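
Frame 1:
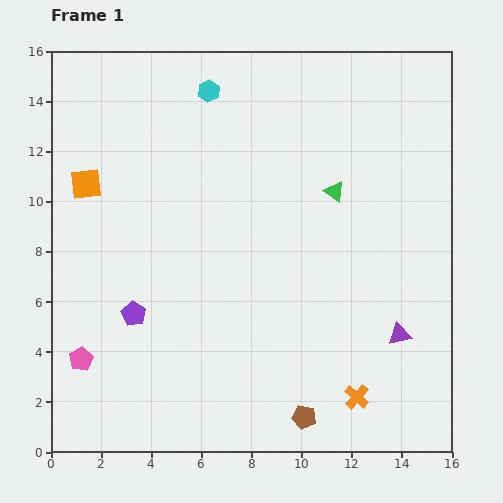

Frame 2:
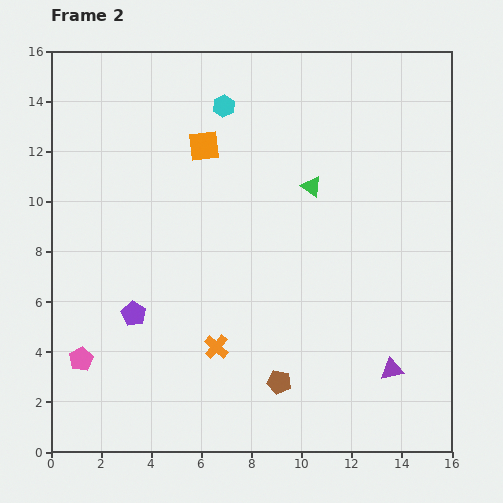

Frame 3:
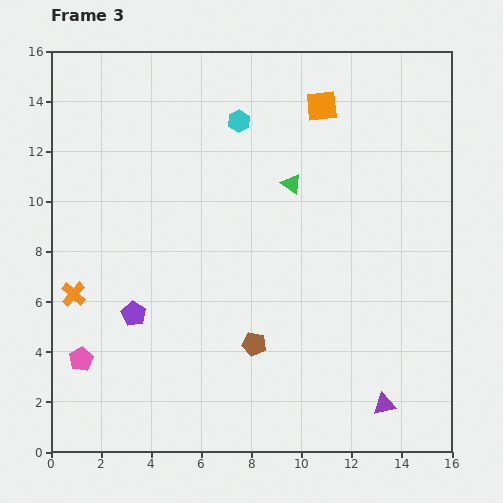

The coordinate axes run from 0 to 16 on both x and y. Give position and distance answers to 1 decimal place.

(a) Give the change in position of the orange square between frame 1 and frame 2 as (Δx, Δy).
(4.7, 1.5)

The orange square was at (1.4, 10.7) in frame 1 and (6.1, 12.2) in frame 2.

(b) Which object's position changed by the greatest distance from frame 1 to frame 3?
the orange cross

(moved 12.0; next 9.9)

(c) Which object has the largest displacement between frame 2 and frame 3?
the orange cross

(moved 6.1; next 5.0)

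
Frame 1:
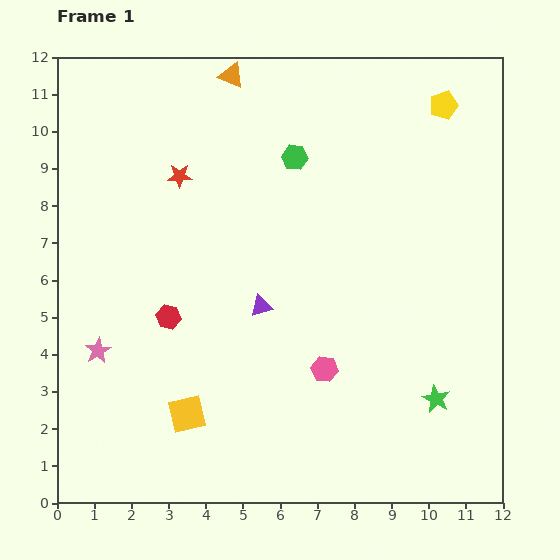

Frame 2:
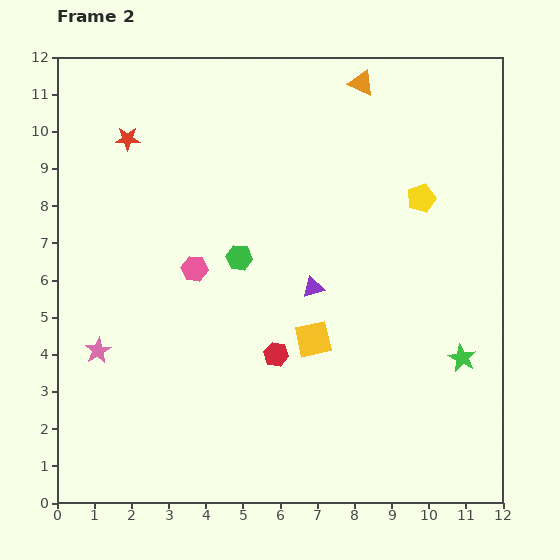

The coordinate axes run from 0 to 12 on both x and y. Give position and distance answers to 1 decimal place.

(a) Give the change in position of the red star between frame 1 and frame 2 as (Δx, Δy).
(-1.4, 1.0)

The red star was at (3.3, 8.8) in frame 1 and (1.9, 9.8) in frame 2.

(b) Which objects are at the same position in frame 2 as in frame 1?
the pink star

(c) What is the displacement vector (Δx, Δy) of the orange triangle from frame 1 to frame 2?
(3.5, -0.2)

The orange triangle was at (4.7, 11.5) in frame 1 and (8.2, 11.3) in frame 2.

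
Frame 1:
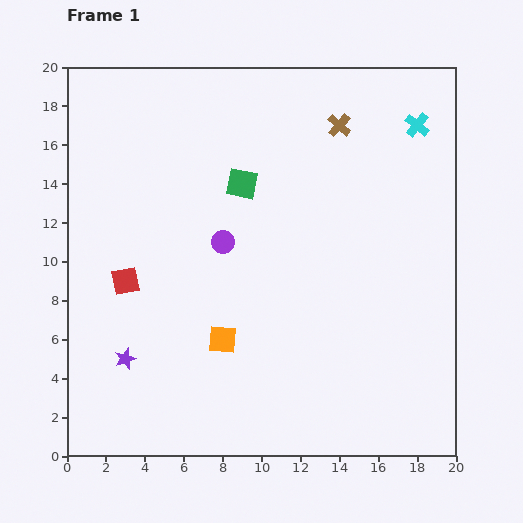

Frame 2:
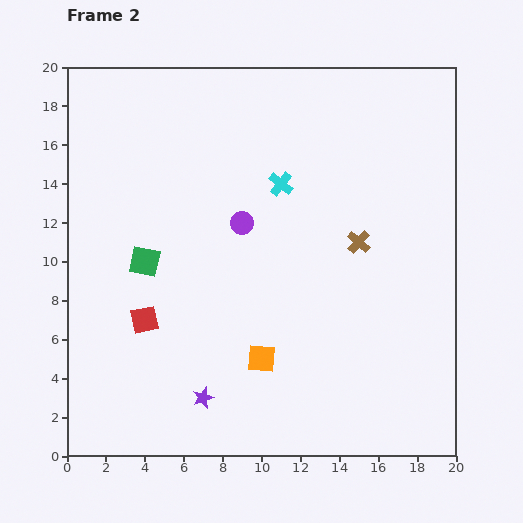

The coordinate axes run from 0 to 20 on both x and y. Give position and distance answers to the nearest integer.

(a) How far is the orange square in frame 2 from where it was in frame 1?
2

The orange square moved from (8, 6) to (10, 5), a distance of √(2² + 1²) ≈ 2.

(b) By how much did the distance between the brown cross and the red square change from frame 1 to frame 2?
-2

Distance in frame 1: 14. Distance in frame 2: 12.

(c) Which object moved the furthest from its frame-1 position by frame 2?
the cyan cross

(moved 8; next 6)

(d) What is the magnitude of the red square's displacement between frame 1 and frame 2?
2

The red square moved from (3, 9) to (4, 7), a distance of √(1² + 2²) ≈ 2.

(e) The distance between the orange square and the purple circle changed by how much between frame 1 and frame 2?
+2

Distance in frame 1: 5. Distance in frame 2: 7.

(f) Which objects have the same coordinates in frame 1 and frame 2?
none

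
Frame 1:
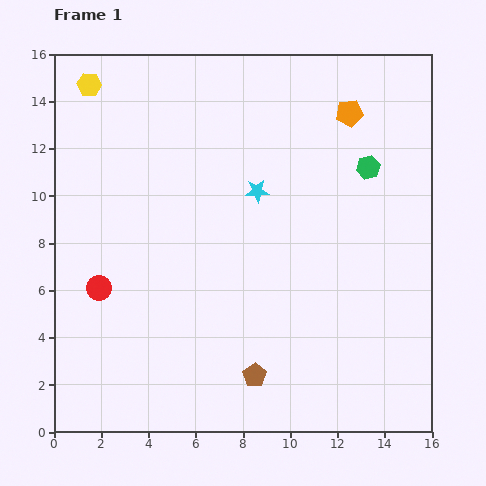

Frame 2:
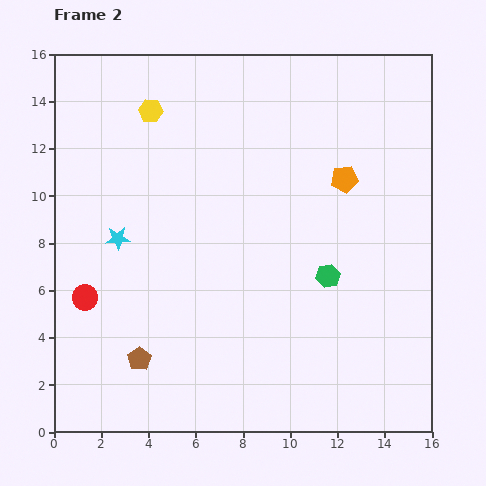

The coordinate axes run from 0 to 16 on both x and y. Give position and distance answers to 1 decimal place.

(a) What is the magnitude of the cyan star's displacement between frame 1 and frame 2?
6.2

The cyan star moved from (8.6, 10.2) to (2.7, 8.2), a distance of √(5.9² + 2.0²) ≈ 6.2.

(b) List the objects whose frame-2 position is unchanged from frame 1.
none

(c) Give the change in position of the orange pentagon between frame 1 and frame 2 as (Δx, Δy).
(-0.2, -2.8)

The orange pentagon was at (12.5, 13.5) in frame 1 and (12.3, 10.7) in frame 2.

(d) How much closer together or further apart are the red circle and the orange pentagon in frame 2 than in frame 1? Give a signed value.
-0.8

Distance in frame 1: 12.9. Distance in frame 2: 12.1.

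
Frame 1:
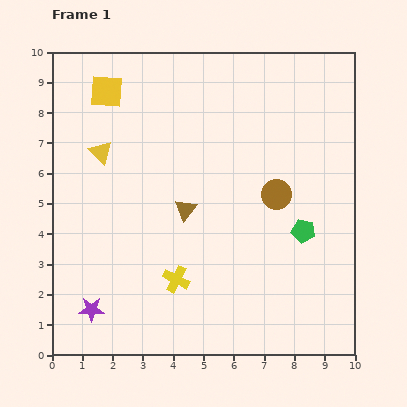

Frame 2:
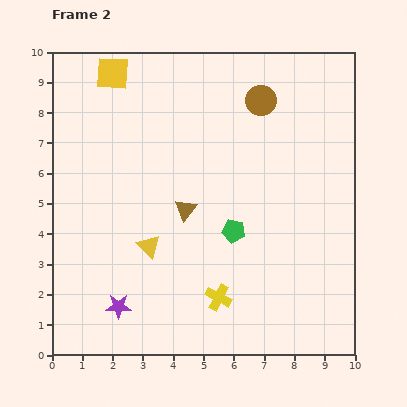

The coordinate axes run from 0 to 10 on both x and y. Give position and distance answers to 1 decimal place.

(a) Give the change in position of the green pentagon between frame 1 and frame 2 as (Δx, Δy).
(-2.3, 0.0)

The green pentagon was at (8.3, 4.1) in frame 1 and (6.0, 4.1) in frame 2.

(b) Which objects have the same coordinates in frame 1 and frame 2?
the brown triangle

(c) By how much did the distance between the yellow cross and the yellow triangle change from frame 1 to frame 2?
-2.0

Distance in frame 1: 4.9. Distance in frame 2: 2.9.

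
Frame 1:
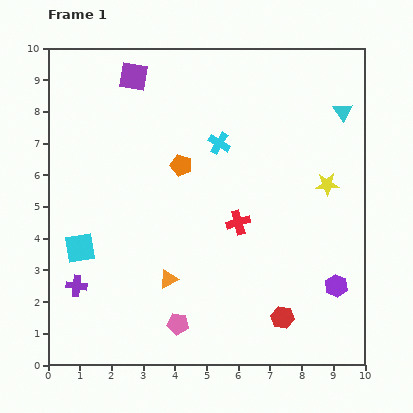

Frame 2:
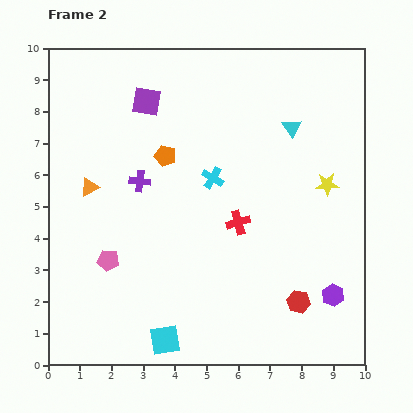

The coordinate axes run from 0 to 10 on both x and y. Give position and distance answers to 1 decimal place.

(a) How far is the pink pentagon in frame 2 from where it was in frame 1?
3.0

The pink pentagon moved from (4.1, 1.3) to (1.9, 3.3), a distance of √(2.2² + 2.0²) ≈ 3.0.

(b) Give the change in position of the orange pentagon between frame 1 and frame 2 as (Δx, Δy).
(-0.5, 0.3)

The orange pentagon was at (4.2, 6.3) in frame 1 and (3.7, 6.6) in frame 2.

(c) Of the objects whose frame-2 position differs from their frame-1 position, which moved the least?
the purple hexagon

(moved 0.3)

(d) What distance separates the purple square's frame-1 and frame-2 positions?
0.9

The purple square moved from (2.7, 9.1) to (3.1, 8.3), a distance of √(0.4² + 0.8²) ≈ 0.9.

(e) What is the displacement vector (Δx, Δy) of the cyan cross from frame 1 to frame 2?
(-0.2, -1.1)

The cyan cross was at (5.4, 7.0) in frame 1 and (5.2, 5.9) in frame 2.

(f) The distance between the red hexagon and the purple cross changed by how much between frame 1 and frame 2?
-0.3

Distance in frame 1: 6.6. Distance in frame 2: 6.3.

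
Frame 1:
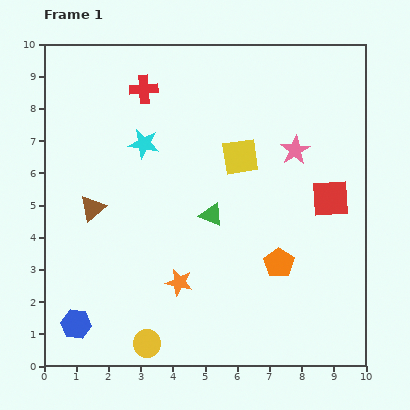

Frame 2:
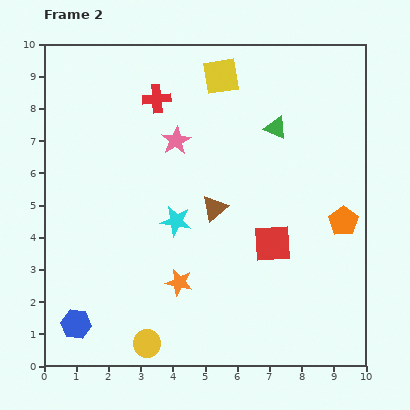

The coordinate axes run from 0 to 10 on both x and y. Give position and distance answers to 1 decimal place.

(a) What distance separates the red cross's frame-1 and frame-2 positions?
0.5

The red cross moved from (3.1, 8.6) to (3.5, 8.3), a distance of √(0.4² + 0.3²) ≈ 0.5.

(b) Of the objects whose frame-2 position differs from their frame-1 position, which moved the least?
the red cross

(moved 0.5)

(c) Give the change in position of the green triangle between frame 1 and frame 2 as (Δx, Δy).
(2.0, 2.7)

The green triangle was at (5.2, 4.7) in frame 1 and (7.2, 7.4) in frame 2.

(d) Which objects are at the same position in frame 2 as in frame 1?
the yellow circle, the blue hexagon, the orange star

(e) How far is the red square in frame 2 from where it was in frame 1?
2.3

The red square moved from (8.9, 5.2) to (7.1, 3.8), a distance of √(1.8² + 1.4²) ≈ 2.3.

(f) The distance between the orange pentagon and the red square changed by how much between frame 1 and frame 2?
-0.3

Distance in frame 1: 2.6. Distance in frame 2: 2.3.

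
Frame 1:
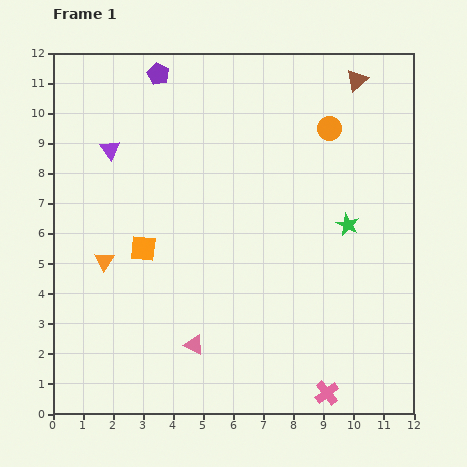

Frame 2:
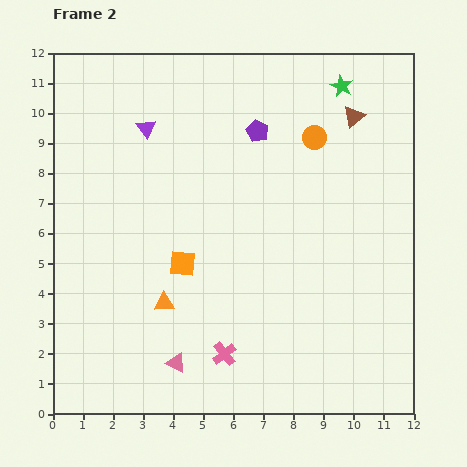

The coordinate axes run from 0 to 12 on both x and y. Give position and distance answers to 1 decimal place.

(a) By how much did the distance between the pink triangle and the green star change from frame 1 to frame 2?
+4.2

Distance in frame 1: 6.5. Distance in frame 2: 10.7.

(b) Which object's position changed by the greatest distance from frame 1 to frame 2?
the green star

(moved 4.6; next 3.8)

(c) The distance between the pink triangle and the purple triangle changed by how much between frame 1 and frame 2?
+0.8

Distance in frame 1: 7.1. Distance in frame 2: 7.9.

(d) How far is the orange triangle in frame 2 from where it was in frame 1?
2.4

The orange triangle moved from (1.7, 5.1) to (3.7, 3.7), a distance of √(2.0² + 1.4²) ≈ 2.4.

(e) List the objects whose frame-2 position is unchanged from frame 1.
none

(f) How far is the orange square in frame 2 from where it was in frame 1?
1.4

The orange square moved from (3.0, 5.5) to (4.3, 5.0), a distance of √(1.3² + 0.5²) ≈ 1.4.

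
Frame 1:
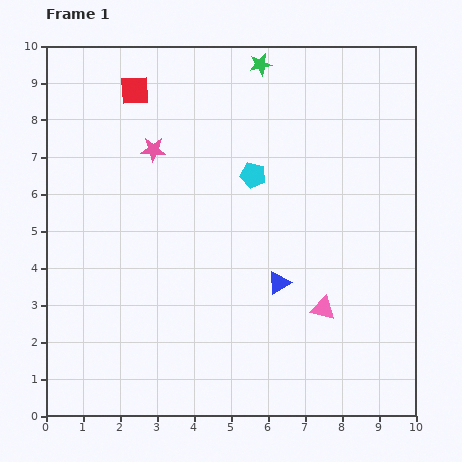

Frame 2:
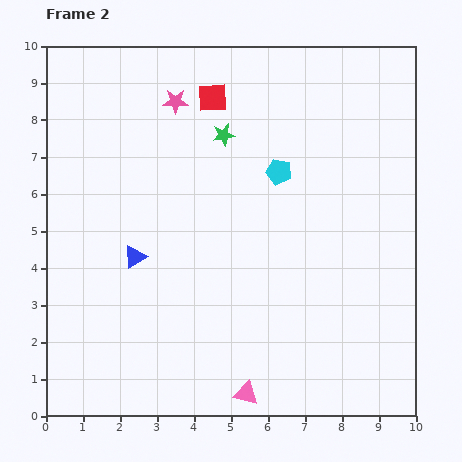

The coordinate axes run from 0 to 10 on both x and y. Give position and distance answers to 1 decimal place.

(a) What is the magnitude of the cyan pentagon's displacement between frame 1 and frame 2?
0.7

The cyan pentagon moved from (5.6, 6.5) to (6.3, 6.6), a distance of √(0.7² + 0.1²) ≈ 0.7.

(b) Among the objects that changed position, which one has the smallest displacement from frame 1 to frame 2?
the cyan pentagon

(moved 0.7)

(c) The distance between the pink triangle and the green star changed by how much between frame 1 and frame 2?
+0.2

Distance in frame 1: 6.8. Distance in frame 2: 7.0.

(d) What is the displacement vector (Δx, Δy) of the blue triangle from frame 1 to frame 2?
(-3.9, 0.7)

The blue triangle was at (6.3, 3.6) in frame 1 and (2.4, 4.3) in frame 2.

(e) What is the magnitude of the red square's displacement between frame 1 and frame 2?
2.1

The red square moved from (2.4, 8.8) to (4.5, 8.6), a distance of √(2.1² + 0.2²) ≈ 2.1.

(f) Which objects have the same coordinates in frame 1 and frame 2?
none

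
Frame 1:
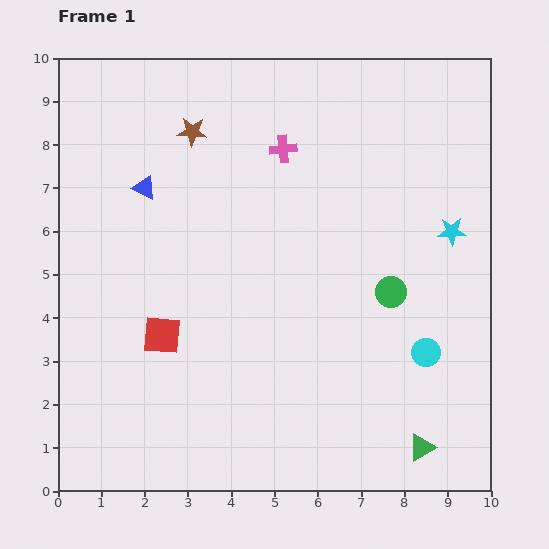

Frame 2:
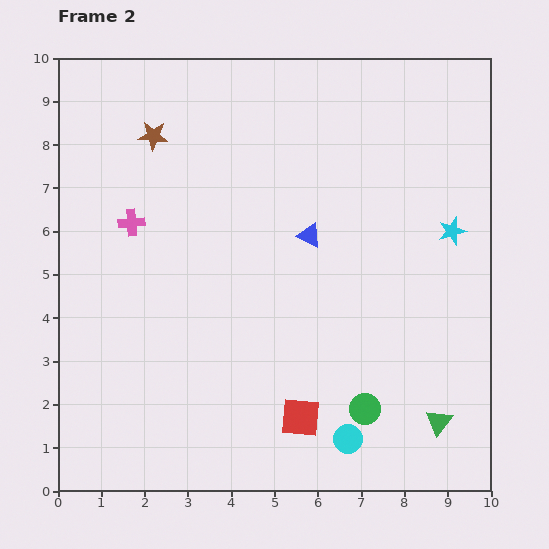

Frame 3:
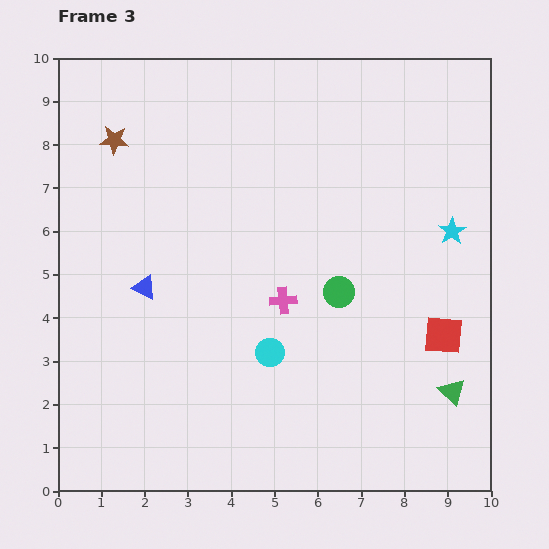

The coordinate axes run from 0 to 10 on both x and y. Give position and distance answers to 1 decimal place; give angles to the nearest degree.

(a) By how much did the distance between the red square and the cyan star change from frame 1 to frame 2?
-1.6

Distance in frame 1: 7.1. Distance in frame 2: 5.5.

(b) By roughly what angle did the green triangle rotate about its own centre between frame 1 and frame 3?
45° counter-clockwise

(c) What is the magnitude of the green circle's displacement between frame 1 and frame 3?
1.2

The green circle moved from (7.7, 4.6) to (6.5, 4.6), a distance of √(1.2² + 0.0²) ≈ 1.2.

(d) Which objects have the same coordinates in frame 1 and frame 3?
the cyan star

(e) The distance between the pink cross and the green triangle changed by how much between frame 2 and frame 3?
-4.1

Distance in frame 2: 8.5. Distance in frame 3: 4.4.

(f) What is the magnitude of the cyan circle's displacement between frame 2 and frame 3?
2.7

The cyan circle moved from (6.7, 1.2) to (4.9, 3.2), a distance of √(1.8² + 2.0²) ≈ 2.7.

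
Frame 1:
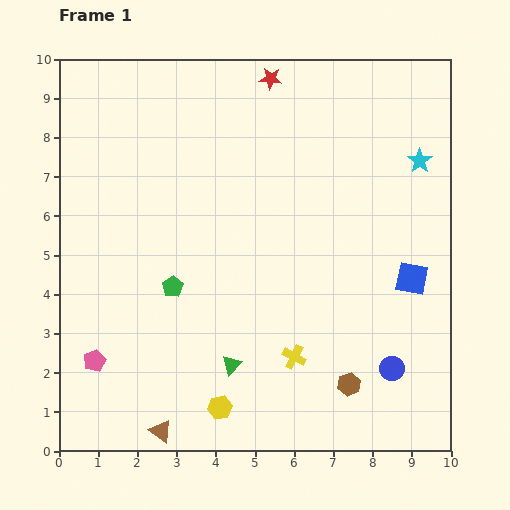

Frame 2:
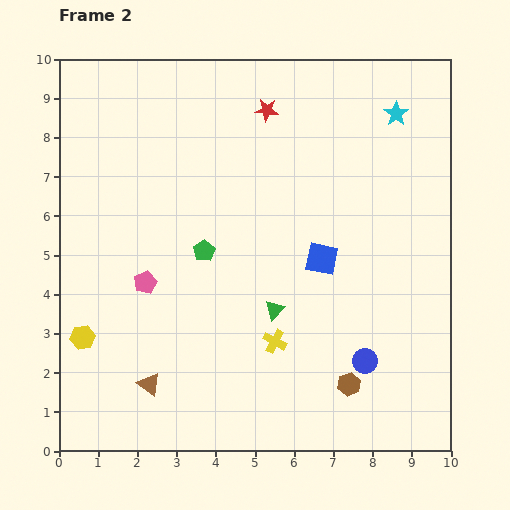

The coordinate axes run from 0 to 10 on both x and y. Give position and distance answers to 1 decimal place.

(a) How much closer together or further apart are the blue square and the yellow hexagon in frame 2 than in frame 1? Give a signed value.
+0.5

Distance in frame 1: 5.9. Distance in frame 2: 6.4.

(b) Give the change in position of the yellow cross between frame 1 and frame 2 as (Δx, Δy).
(-0.5, 0.4)

The yellow cross was at (6.0, 2.4) in frame 1 and (5.5, 2.8) in frame 2.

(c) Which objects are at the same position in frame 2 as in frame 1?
the brown hexagon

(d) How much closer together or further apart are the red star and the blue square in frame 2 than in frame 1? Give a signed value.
-2.2

Distance in frame 1: 6.2. Distance in frame 2: 4.0.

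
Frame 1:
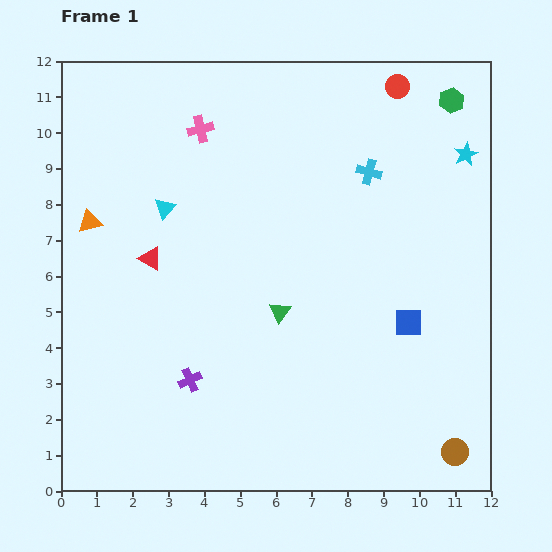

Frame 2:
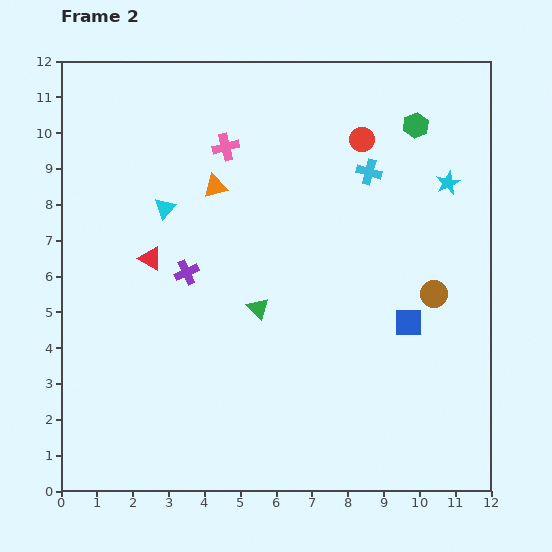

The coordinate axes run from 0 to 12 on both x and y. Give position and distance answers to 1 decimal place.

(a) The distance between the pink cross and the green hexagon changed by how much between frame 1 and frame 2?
-1.7

Distance in frame 1: 7.0. Distance in frame 2: 5.3.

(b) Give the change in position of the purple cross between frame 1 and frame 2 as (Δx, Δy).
(-0.1, 3.0)

The purple cross was at (3.6, 3.1) in frame 1 and (3.5, 6.1) in frame 2.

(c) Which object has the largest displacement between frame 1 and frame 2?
the brown circle

(moved 4.4; next 3.6)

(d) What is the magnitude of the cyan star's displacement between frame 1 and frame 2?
0.9

The cyan star moved from (11.3, 9.4) to (10.8, 8.6), a distance of √(0.5² + 0.8²) ≈ 0.9.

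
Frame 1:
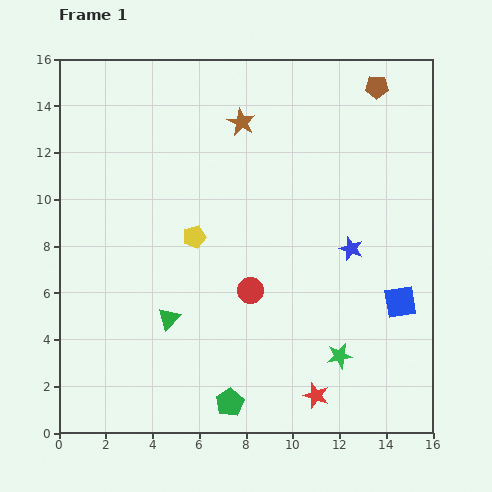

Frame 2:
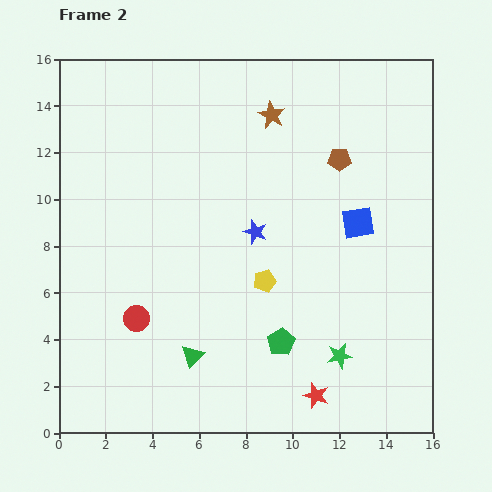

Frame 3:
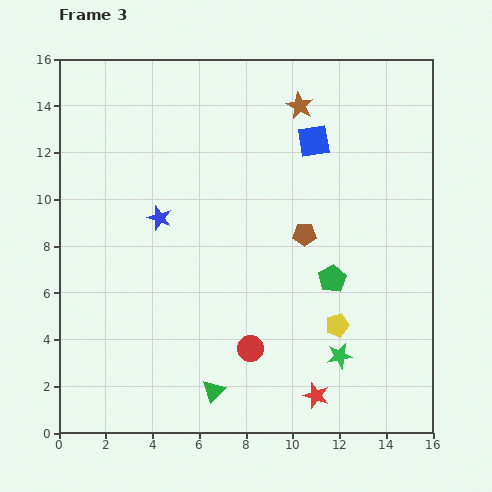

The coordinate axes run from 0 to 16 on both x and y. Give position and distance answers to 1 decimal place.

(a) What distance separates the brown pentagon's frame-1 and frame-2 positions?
3.5

The brown pentagon moved from (13.6, 14.8) to (12.0, 11.7), a distance of √(1.6² + 3.1²) ≈ 3.5.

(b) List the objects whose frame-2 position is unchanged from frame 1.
the green star, the red star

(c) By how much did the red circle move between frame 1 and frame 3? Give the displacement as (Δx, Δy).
(0.0, -2.5)

The red circle was at (8.2, 6.1) in frame 1 and (8.2, 3.6) in frame 3.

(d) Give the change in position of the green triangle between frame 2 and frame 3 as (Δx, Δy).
(0.9, -1.5)

The green triangle was at (5.7, 3.3) in frame 2 and (6.6, 1.8) in frame 3.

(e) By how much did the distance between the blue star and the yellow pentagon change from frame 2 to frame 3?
+6.8

Distance in frame 2: 2.1. Distance in frame 3: 8.9.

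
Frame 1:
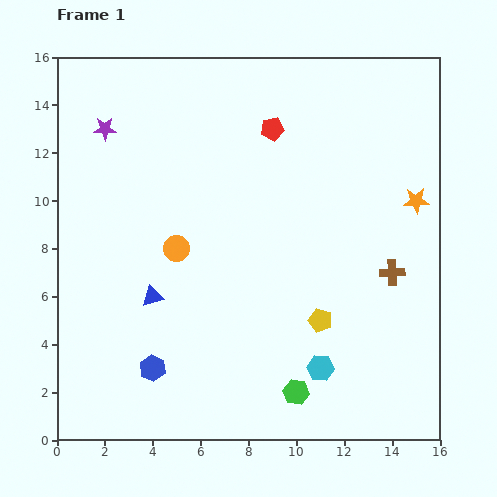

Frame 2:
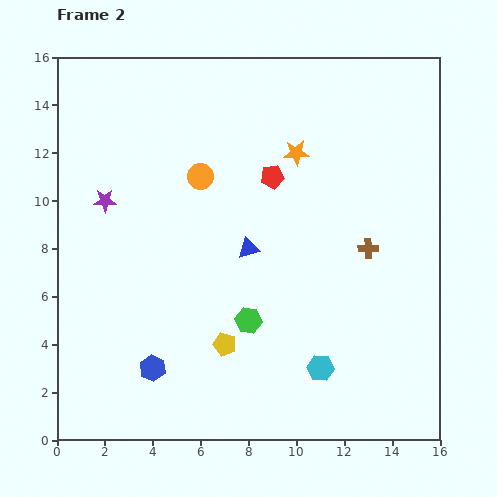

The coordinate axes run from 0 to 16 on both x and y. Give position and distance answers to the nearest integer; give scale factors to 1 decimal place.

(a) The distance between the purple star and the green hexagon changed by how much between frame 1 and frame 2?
-6

Distance in frame 1: 14. Distance in frame 2: 8.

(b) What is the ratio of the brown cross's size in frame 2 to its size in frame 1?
0.8×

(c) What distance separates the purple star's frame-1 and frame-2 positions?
3

The purple star moved from (2, 13) to (2, 10), a distance of √(0² + 3²) ≈ 3.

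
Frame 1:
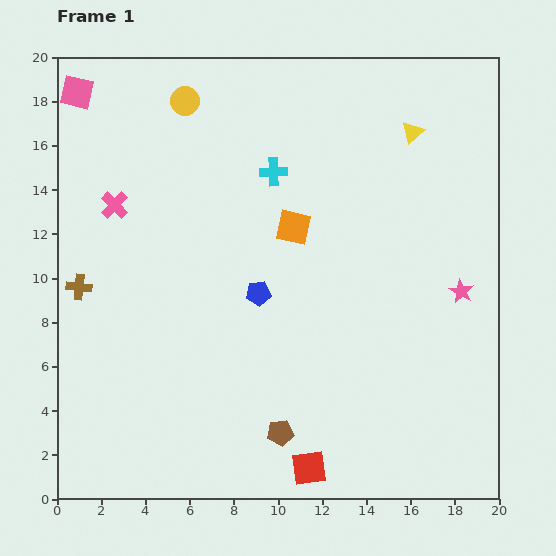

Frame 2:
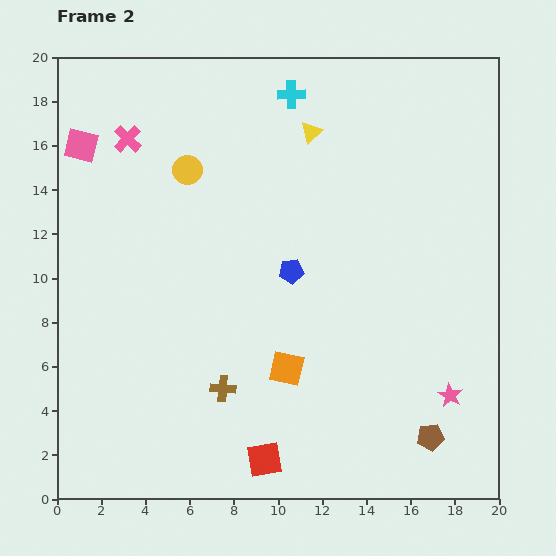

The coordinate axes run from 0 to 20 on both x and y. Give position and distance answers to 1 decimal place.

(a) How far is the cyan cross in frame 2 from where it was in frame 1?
3.6

The cyan cross moved from (9.8, 14.8) to (10.6, 18.3), a distance of √(0.8² + 3.5²) ≈ 3.6.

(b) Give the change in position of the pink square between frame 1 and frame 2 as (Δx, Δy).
(0.2, -2.4)

The pink square was at (0.9, 18.4) in frame 1 and (1.1, 16.0) in frame 2.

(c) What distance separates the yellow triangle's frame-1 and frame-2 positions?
4.6

The yellow triangle moved from (16.1, 16.6) to (11.5, 16.6), a distance of √(4.6² + 0.0²) ≈ 4.6.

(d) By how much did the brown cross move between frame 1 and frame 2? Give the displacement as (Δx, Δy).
(6.5, -4.6)

The brown cross was at (1.0, 9.6) in frame 1 and (7.5, 5.0) in frame 2.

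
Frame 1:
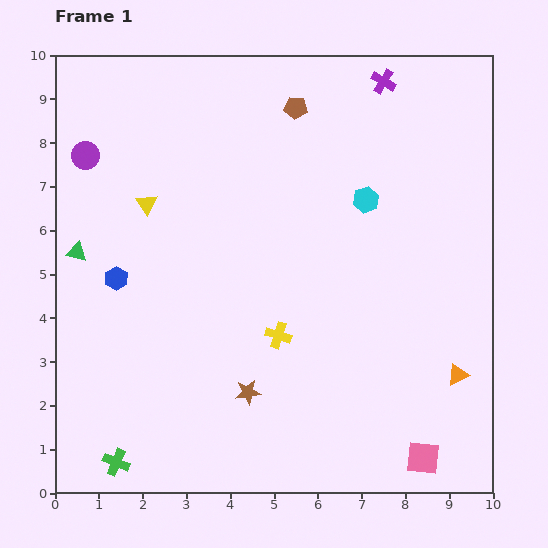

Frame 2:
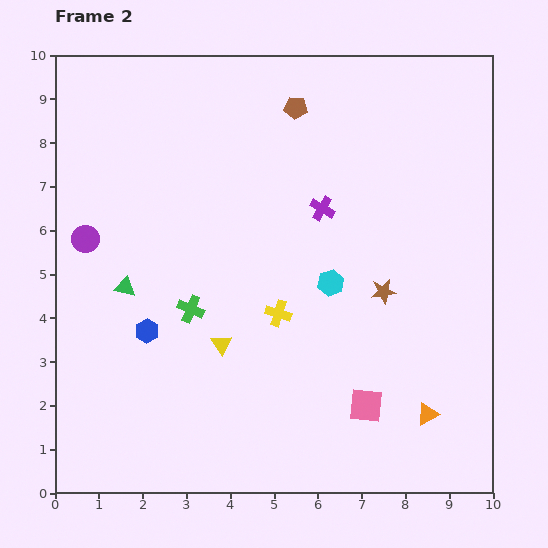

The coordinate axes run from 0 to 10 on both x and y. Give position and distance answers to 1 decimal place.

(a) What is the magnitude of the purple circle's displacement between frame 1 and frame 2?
1.9

The purple circle moved from (0.7, 7.7) to (0.7, 5.8), a distance of √(0.0² + 1.9²) ≈ 1.9.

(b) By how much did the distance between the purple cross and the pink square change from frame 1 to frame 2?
-4.0

Distance in frame 1: 8.6. Distance in frame 2: 4.6.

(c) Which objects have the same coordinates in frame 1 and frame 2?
the brown pentagon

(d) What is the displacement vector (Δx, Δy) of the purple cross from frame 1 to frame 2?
(-1.4, -2.9)

The purple cross was at (7.5, 9.4) in frame 1 and (6.1, 6.5) in frame 2.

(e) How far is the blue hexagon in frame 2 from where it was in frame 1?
1.4

The blue hexagon moved from (1.4, 4.9) to (2.1, 3.7), a distance of √(0.7² + 1.2²) ≈ 1.4.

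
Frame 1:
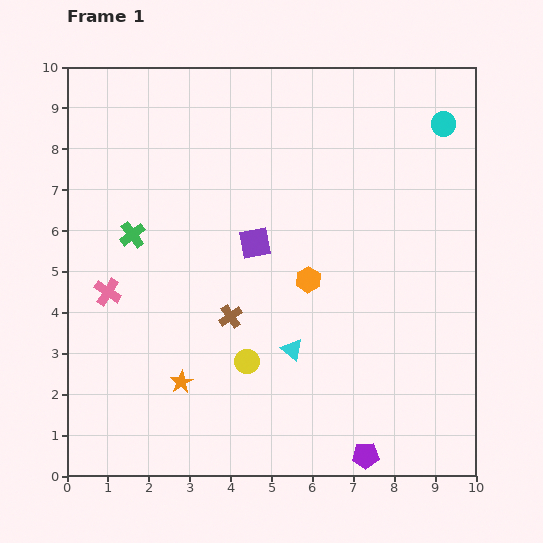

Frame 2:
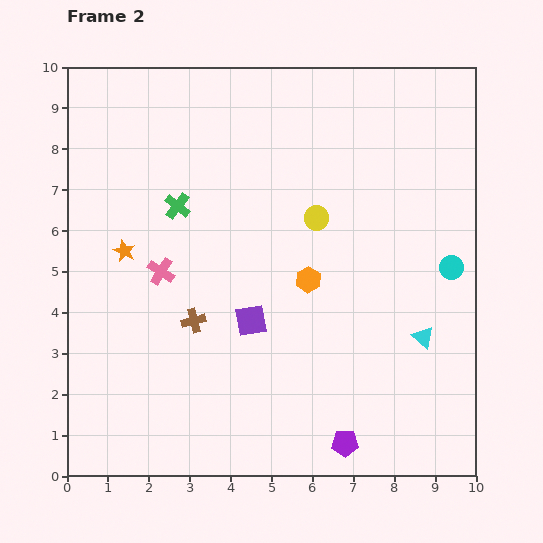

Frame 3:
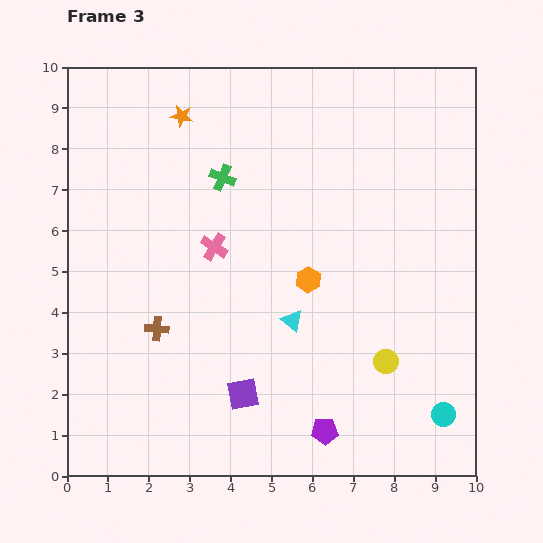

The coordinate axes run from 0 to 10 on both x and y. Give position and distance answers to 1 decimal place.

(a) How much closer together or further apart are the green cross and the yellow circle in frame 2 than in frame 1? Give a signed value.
-0.8

Distance in frame 1: 4.2. Distance in frame 2: 3.4.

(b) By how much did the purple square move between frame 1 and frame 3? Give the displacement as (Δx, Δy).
(-0.3, -3.7)

The purple square was at (4.6, 5.7) in frame 1 and (4.3, 2.0) in frame 3.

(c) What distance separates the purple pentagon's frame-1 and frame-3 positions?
1.2

The purple pentagon moved from (7.3, 0.5) to (6.3, 1.1), a distance of √(1.0² + 0.6²) ≈ 1.2.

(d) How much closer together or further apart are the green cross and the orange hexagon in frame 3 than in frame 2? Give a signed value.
-0.4

Distance in frame 2: 3.7. Distance in frame 3: 3.3.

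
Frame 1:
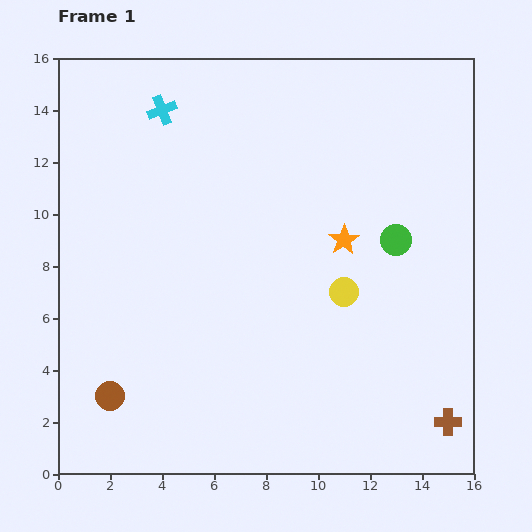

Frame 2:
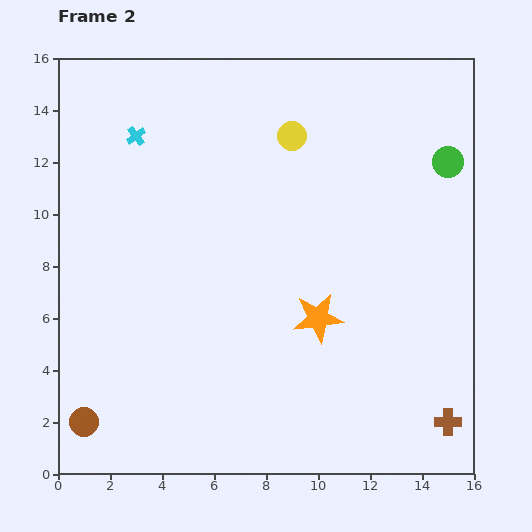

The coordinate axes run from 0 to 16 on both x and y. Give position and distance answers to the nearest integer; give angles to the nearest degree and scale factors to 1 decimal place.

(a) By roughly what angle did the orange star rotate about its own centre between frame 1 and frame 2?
25° clockwise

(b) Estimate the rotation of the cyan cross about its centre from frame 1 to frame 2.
17° counter-clockwise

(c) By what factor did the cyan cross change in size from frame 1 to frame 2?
0.7×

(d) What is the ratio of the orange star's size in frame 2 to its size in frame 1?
1.6×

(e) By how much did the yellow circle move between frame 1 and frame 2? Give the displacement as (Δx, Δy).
(-2, 6)

The yellow circle was at (11, 7) in frame 1 and (9, 13) in frame 2.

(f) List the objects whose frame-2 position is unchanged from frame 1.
the brown cross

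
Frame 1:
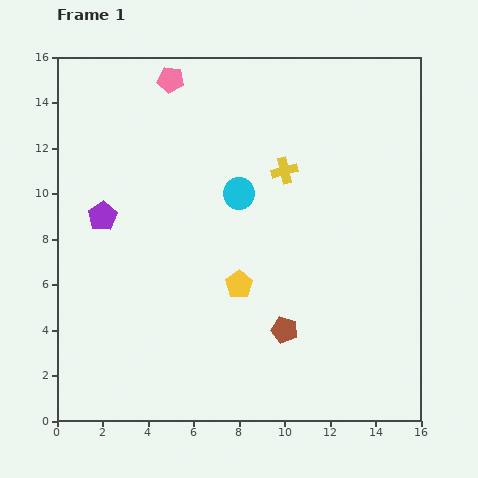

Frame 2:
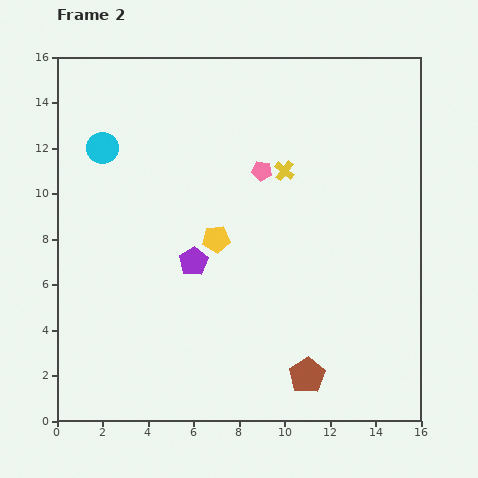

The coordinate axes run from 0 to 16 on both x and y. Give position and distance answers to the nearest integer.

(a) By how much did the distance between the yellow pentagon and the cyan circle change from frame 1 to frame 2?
+2

Distance in frame 1: 4. Distance in frame 2: 6.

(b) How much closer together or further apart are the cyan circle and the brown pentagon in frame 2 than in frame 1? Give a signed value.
+7

Distance in frame 1: 6. Distance in frame 2: 13.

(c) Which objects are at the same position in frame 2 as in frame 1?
the yellow cross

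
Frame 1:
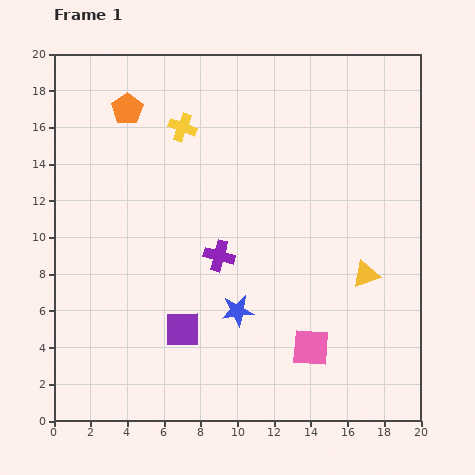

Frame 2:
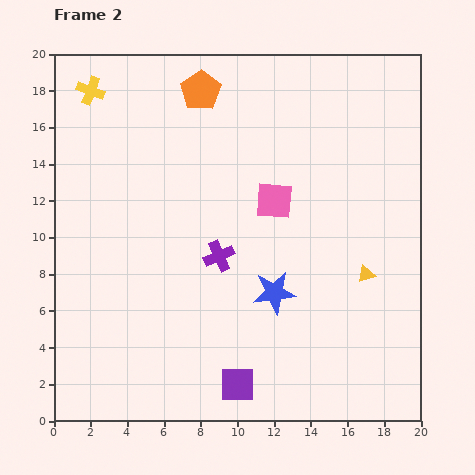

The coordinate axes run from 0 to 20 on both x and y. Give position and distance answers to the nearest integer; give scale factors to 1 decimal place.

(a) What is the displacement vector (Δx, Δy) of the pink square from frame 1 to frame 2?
(-2, 8)

The pink square was at (14, 4) in frame 1 and (12, 12) in frame 2.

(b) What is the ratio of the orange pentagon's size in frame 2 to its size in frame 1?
1.3×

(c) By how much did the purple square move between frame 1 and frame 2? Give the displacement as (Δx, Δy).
(3, -3)

The purple square was at (7, 5) in frame 1 and (10, 2) in frame 2.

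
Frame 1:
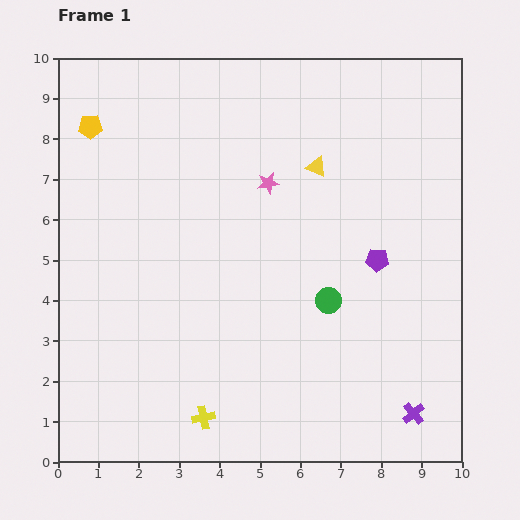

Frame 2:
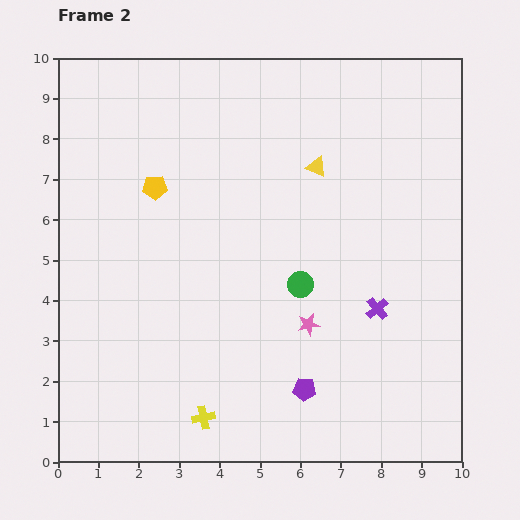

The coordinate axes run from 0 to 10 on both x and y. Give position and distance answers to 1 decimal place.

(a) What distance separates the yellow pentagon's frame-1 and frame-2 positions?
2.2

The yellow pentagon moved from (0.8, 8.3) to (2.4, 6.8), a distance of √(1.6² + 1.5²) ≈ 2.2.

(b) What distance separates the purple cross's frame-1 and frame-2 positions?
2.8

The purple cross moved from (8.8, 1.2) to (7.9, 3.8), a distance of √(0.9² + 2.6²) ≈ 2.8.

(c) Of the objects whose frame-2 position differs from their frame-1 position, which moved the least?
the green circle

(moved 0.8)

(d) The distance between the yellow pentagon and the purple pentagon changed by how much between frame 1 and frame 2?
-1.6

Distance in frame 1: 7.8. Distance in frame 2: 6.2.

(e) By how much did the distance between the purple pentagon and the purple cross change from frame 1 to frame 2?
-1.2

Distance in frame 1: 3.9. Distance in frame 2: 2.7.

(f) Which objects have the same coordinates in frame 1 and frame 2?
the yellow triangle, the yellow cross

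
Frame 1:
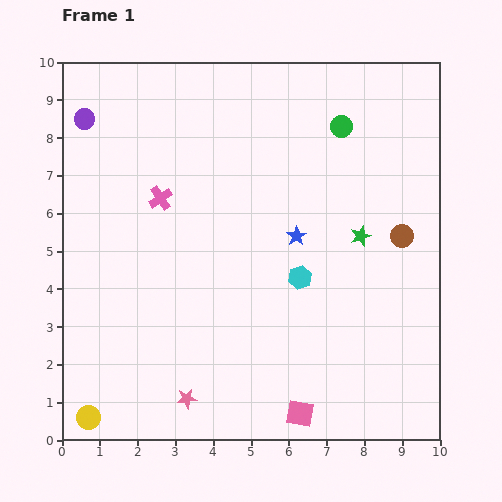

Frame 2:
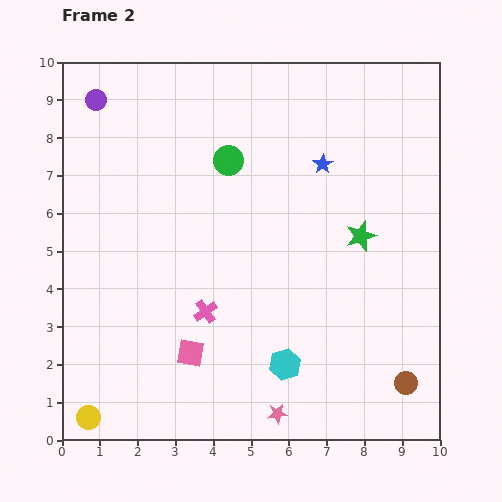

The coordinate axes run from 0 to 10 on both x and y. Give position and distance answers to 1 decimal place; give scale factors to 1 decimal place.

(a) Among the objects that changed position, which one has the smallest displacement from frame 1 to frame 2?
the purple circle

(moved 0.6)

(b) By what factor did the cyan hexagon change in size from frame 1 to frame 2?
1.3×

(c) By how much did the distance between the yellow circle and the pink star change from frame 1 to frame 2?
+2.4

Distance in frame 1: 2.6. Distance in frame 2: 5.0.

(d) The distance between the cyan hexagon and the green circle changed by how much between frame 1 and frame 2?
+1.5

Distance in frame 1: 4.1. Distance in frame 2: 5.6.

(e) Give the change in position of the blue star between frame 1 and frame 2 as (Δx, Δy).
(0.7, 1.9)

The blue star was at (6.2, 5.4) in frame 1 and (6.9, 7.3) in frame 2.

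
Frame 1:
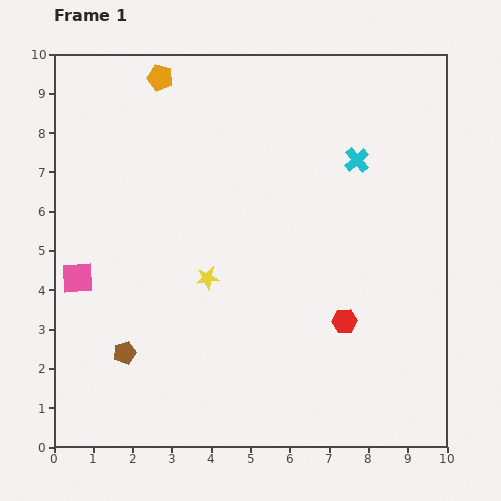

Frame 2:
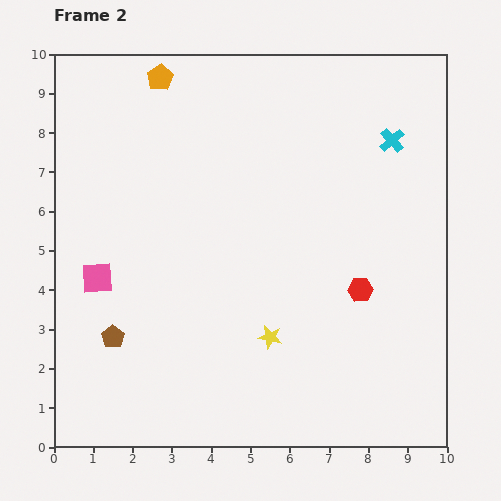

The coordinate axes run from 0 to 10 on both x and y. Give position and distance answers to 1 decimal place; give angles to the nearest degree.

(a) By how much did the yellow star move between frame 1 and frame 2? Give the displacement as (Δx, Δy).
(1.6, -1.5)

The yellow star was at (3.9, 4.3) in frame 1 and (5.5, 2.8) in frame 2.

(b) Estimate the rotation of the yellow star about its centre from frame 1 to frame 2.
20° clockwise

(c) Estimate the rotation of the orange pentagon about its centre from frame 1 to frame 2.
26° clockwise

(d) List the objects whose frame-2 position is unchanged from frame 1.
the orange pentagon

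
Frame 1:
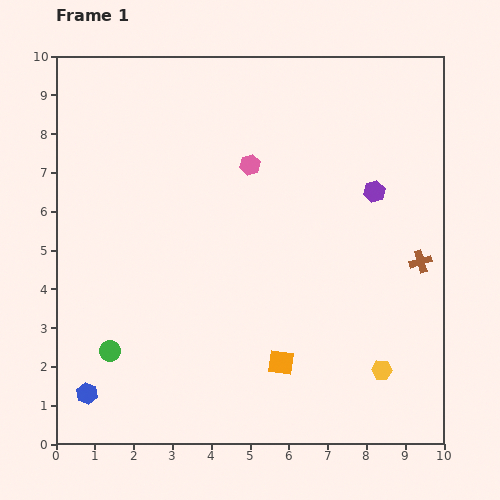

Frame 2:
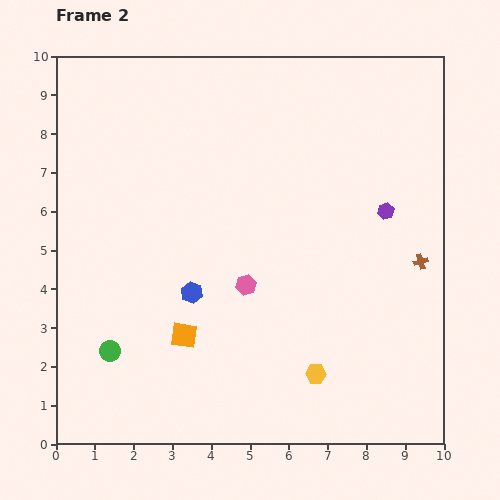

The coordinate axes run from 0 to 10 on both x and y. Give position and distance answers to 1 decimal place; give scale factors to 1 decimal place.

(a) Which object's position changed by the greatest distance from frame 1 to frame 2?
the blue hexagon

(moved 3.7; next 3.1)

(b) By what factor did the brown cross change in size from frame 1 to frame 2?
0.7×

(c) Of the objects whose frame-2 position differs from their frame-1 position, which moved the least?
the purple hexagon

(moved 0.6)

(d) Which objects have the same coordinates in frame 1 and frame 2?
the green circle, the brown cross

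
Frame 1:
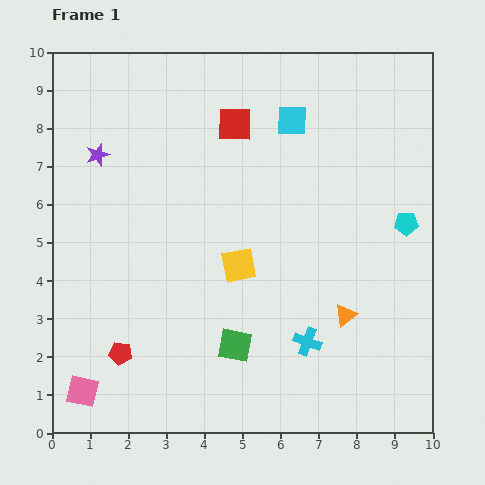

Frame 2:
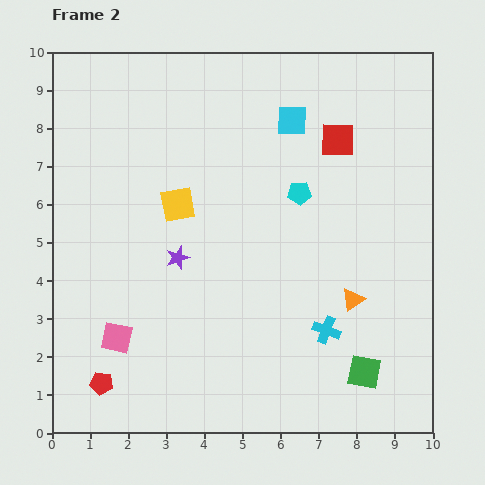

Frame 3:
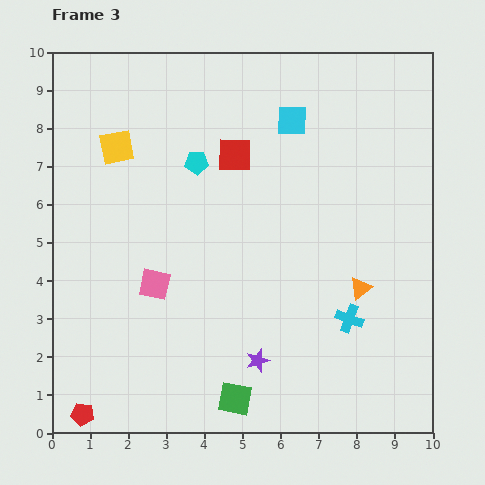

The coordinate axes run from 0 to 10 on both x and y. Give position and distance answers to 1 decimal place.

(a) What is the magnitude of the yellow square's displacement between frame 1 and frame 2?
2.3

The yellow square moved from (4.9, 4.4) to (3.3, 6.0), a distance of √(1.6² + 1.6²) ≈ 2.3.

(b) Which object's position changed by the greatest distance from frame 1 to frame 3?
the purple star

(moved 6.8; next 5.7)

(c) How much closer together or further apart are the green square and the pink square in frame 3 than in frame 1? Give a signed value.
-0.5

Distance in frame 1: 4.2. Distance in frame 3: 3.7.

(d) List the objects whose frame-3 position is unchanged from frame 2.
the cyan square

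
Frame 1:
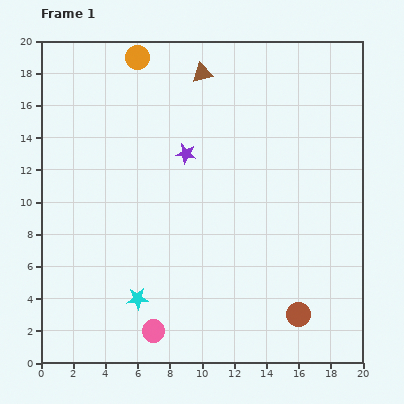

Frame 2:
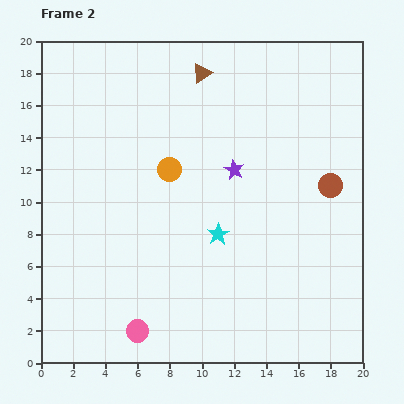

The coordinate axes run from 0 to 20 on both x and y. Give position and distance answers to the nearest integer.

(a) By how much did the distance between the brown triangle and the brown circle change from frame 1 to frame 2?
-5

Distance in frame 1: 16. Distance in frame 2: 11.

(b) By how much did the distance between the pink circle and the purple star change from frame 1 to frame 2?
+1

Distance in frame 1: 11. Distance in frame 2: 12.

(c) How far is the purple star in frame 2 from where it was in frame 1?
3

The purple star moved from (9, 13) to (12, 12), a distance of √(3² + 1²) ≈ 3.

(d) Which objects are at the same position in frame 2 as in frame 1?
the brown triangle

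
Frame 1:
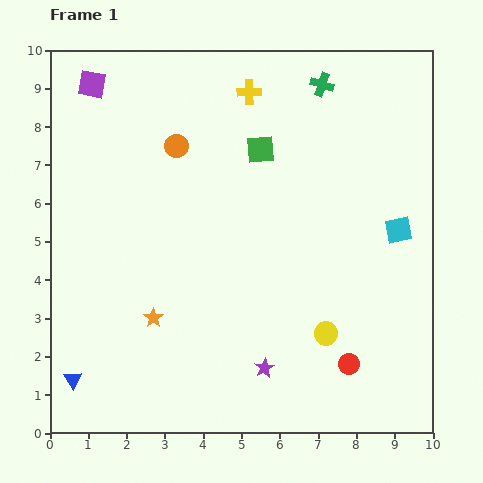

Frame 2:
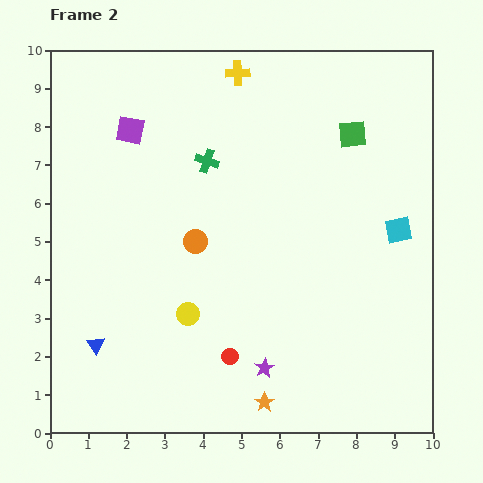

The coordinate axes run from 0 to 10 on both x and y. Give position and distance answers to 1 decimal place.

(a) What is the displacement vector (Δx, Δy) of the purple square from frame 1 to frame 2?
(1.0, -1.2)

The purple square was at (1.1, 9.1) in frame 1 and (2.1, 7.9) in frame 2.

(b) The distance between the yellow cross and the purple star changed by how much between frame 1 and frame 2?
+0.5

Distance in frame 1: 7.2. Distance in frame 2: 7.7.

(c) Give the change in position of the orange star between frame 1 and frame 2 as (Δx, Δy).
(2.9, -2.2)

The orange star was at (2.7, 3.0) in frame 1 and (5.6, 0.8) in frame 2.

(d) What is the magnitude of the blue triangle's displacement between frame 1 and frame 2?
1.1

The blue triangle moved from (0.6, 1.4) to (1.2, 2.3), a distance of √(0.6² + 0.9²) ≈ 1.1.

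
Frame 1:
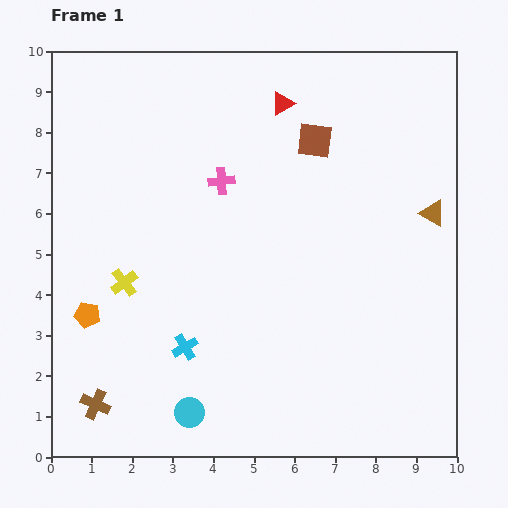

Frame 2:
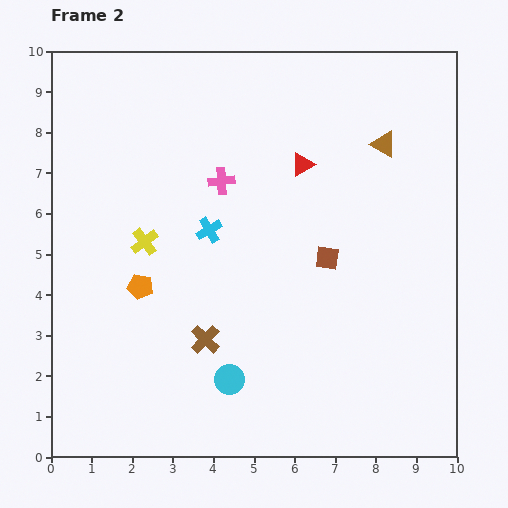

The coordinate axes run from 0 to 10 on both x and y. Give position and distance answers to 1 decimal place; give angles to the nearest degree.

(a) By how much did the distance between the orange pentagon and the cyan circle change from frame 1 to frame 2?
-0.3

Distance in frame 1: 3.5. Distance in frame 2: 3.2.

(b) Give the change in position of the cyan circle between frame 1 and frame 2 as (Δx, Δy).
(1.0, 0.8)

The cyan circle was at (3.4, 1.1) in frame 1 and (4.4, 1.9) in frame 2.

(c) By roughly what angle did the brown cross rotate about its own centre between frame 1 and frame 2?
20° clockwise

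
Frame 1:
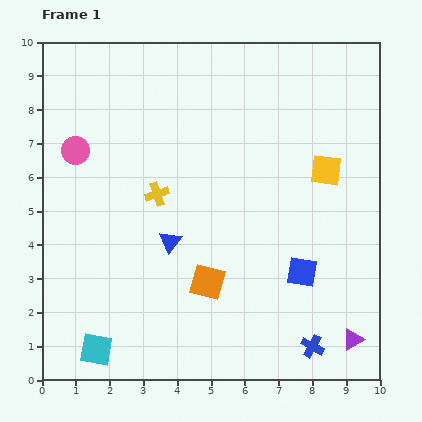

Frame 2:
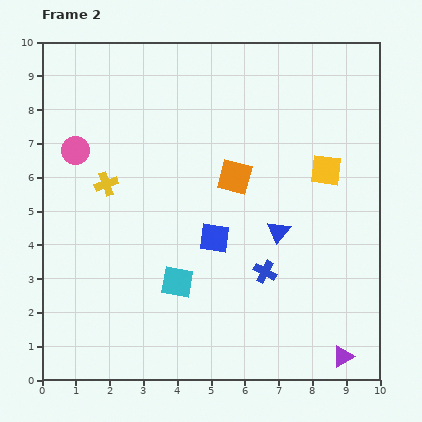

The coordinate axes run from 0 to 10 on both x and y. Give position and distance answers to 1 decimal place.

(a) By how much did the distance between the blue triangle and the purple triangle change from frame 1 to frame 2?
-1.9

Distance in frame 1: 6.1. Distance in frame 2: 4.2.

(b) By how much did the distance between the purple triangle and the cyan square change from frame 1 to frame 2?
-2.2

Distance in frame 1: 7.6. Distance in frame 2: 5.4.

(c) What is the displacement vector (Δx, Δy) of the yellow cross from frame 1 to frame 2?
(-1.5, 0.3)

The yellow cross was at (3.4, 5.5) in frame 1 and (1.9, 5.8) in frame 2.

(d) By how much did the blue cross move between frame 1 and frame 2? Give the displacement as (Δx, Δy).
(-1.4, 2.2)

The blue cross was at (8.0, 1.0) in frame 1 and (6.6, 3.2) in frame 2.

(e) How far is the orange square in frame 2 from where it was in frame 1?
3.2

The orange square moved from (4.9, 2.9) to (5.7, 6.0), a distance of √(0.8² + 3.1²) ≈ 3.2.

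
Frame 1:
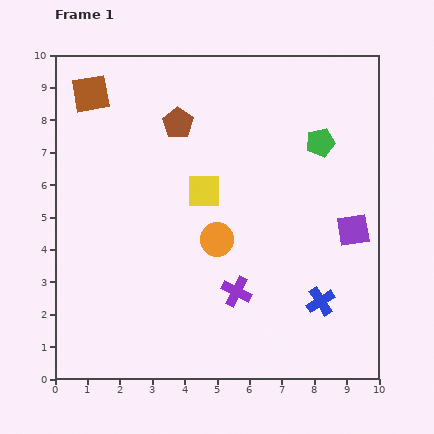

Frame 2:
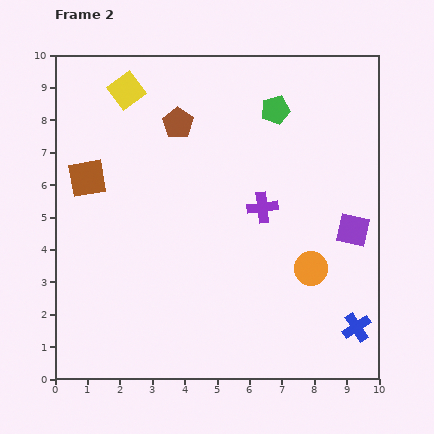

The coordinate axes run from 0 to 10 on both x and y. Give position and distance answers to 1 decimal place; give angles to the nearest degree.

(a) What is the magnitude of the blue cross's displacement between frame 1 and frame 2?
1.4

The blue cross moved from (8.2, 2.4) to (9.3, 1.6), a distance of √(1.1² + 0.8²) ≈ 1.4.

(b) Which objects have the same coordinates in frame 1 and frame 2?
the brown pentagon, the purple square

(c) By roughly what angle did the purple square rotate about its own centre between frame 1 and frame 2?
20° clockwise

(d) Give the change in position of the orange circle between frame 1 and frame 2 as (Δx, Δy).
(2.9, -0.9)

The orange circle was at (5.0, 4.3) in frame 1 and (7.9, 3.4) in frame 2.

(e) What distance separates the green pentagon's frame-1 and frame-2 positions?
1.7

The green pentagon moved from (8.2, 7.3) to (6.8, 8.3), a distance of √(1.4² + 1.0²) ≈ 1.7.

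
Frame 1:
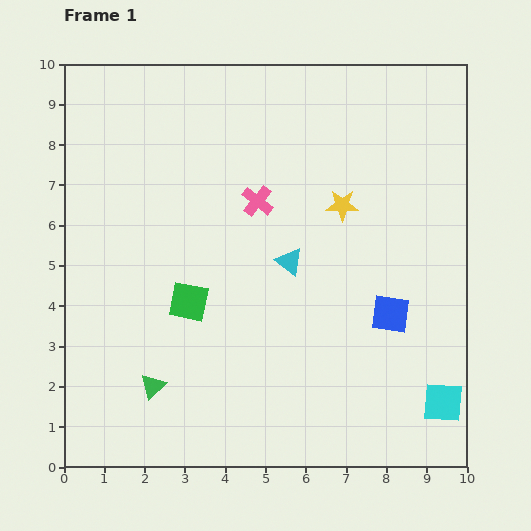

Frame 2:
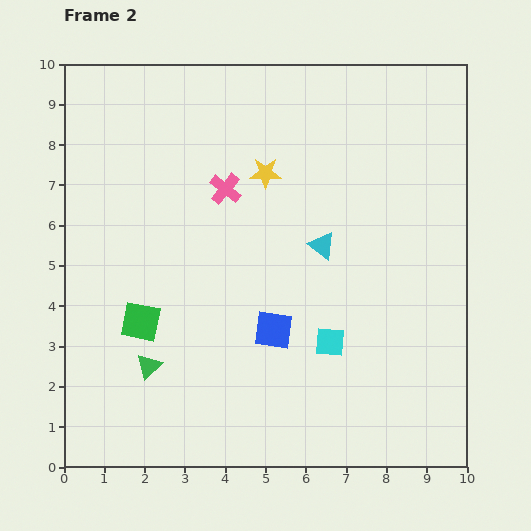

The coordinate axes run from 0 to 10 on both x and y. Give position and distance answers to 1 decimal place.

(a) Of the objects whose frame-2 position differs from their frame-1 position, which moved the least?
the green triangle

(moved 0.5)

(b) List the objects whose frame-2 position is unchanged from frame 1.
none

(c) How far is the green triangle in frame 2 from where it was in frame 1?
0.5

The green triangle moved from (2.2, 2.0) to (2.1, 2.5), a distance of √(0.1² + 0.5²) ≈ 0.5.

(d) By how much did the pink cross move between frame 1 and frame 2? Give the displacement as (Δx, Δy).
(-0.8, 0.3)

The pink cross was at (4.8, 6.6) in frame 1 and (4.0, 6.9) in frame 2.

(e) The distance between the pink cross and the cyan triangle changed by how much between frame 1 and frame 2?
+1.1

Distance in frame 1: 1.7. Distance in frame 2: 2.8.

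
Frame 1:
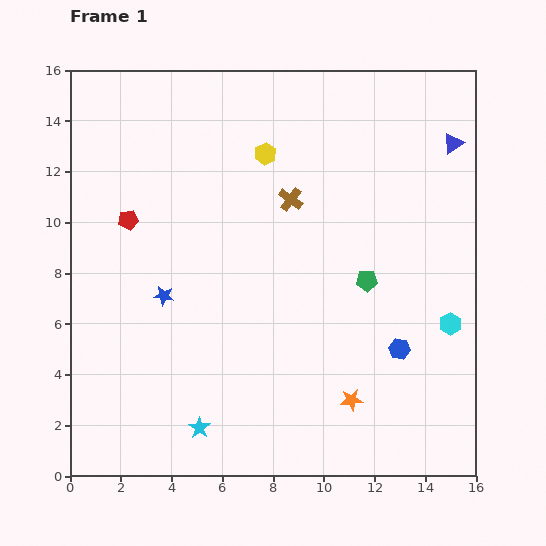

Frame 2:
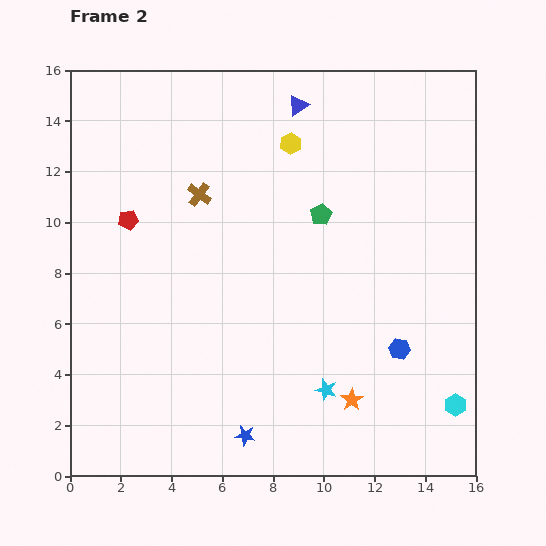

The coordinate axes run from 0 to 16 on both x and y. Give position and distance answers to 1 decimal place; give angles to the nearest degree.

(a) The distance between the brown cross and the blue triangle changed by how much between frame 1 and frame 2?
-1.6

Distance in frame 1: 6.8. Distance in frame 2: 5.2.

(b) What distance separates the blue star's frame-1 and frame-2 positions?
6.4

The blue star moved from (3.7, 7.1) to (6.9, 1.6), a distance of √(3.2² + 5.5²) ≈ 6.4.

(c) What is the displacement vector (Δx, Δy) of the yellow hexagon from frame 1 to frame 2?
(1.0, 0.4)

The yellow hexagon was at (7.7, 12.7) in frame 1 and (8.7, 13.1) in frame 2.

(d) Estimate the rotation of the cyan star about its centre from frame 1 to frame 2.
18° counter-clockwise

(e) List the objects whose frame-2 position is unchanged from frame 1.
the orange star, the red pentagon, the blue hexagon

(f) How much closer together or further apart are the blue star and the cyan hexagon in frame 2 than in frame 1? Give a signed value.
-3.0

Distance in frame 1: 11.4. Distance in frame 2: 8.4.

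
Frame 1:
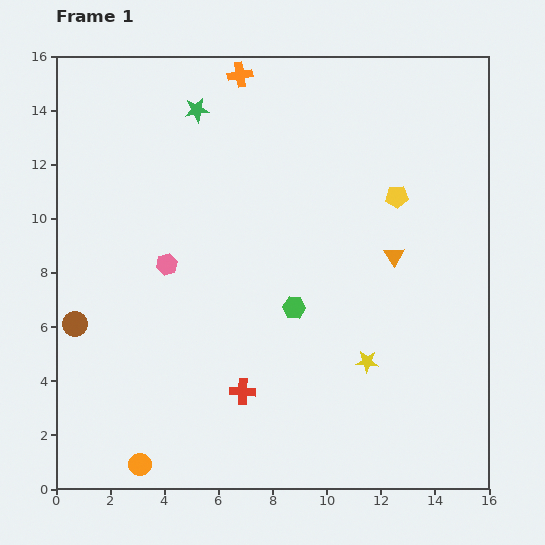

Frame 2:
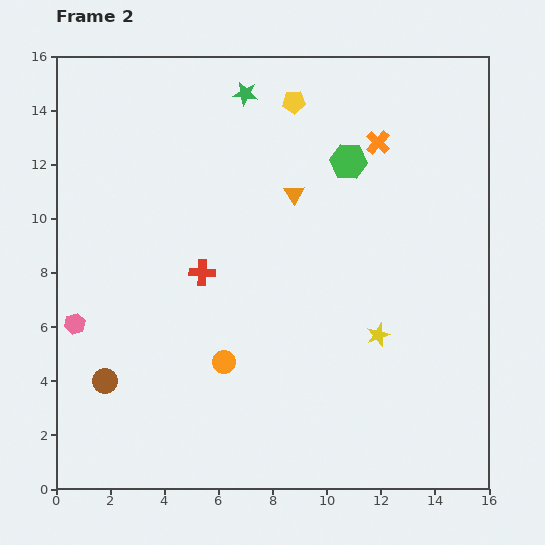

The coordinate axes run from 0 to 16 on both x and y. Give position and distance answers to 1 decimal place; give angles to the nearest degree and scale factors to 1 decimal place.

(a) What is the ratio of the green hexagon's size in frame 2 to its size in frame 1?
1.6×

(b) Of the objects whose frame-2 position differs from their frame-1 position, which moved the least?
the yellow star

(moved 1.1)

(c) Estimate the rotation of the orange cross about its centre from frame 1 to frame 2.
39° counter-clockwise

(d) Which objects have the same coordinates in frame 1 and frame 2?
none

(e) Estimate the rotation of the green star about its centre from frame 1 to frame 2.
17° clockwise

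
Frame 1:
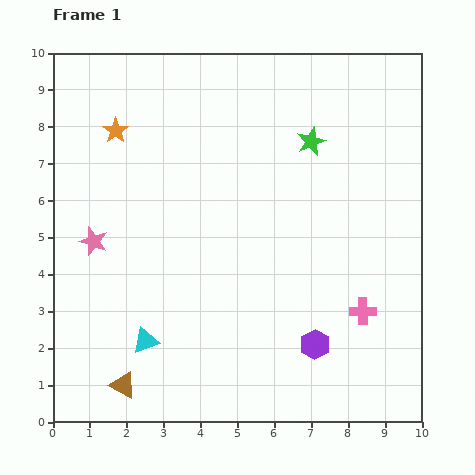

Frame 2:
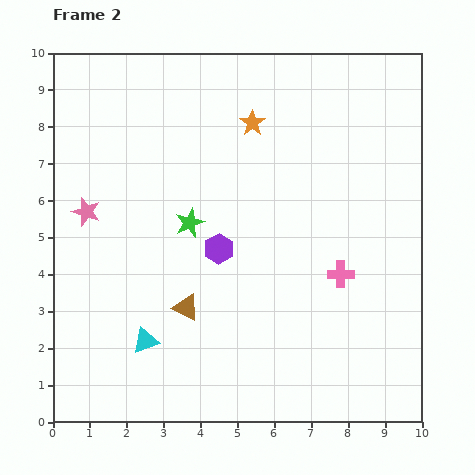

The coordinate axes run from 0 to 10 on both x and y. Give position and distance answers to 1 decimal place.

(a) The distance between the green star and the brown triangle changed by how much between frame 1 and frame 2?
-6.0

Distance in frame 1: 8.3. Distance in frame 2: 2.3.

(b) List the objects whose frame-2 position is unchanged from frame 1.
the cyan triangle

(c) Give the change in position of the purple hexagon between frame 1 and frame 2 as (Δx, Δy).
(-2.6, 2.6)

The purple hexagon was at (7.1, 2.1) in frame 1 and (4.5, 4.7) in frame 2.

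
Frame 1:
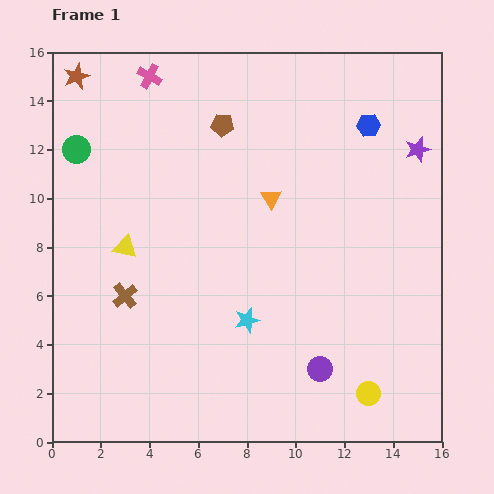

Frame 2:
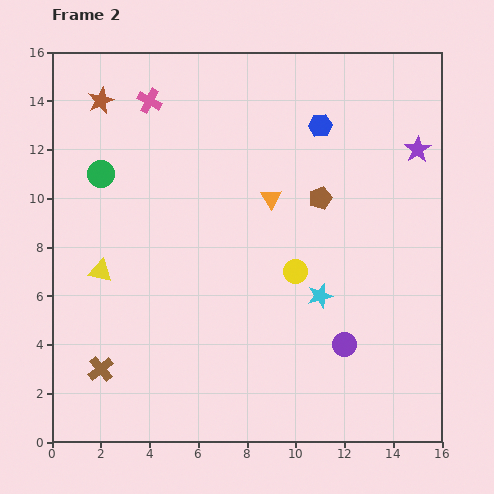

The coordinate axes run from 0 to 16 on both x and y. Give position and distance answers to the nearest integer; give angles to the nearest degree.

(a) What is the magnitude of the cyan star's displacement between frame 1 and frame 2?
3

The cyan star moved from (8, 5) to (11, 6), a distance of √(3² + 1²) ≈ 3.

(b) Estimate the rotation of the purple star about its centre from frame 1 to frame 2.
17° counter-clockwise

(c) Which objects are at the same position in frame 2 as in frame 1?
the purple star, the orange triangle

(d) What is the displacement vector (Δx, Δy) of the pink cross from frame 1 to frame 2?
(0, -1)

The pink cross was at (4, 15) in frame 1 and (4, 14) in frame 2.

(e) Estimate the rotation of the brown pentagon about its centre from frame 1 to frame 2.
25° counter-clockwise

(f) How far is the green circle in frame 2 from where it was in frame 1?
1

The green circle moved from (1, 12) to (2, 11), a distance of √(1² + 1²) ≈ 1.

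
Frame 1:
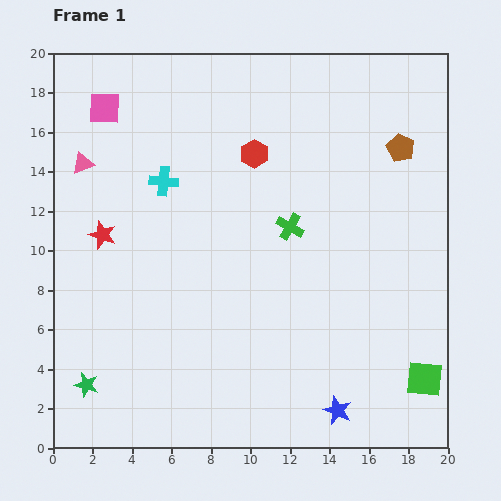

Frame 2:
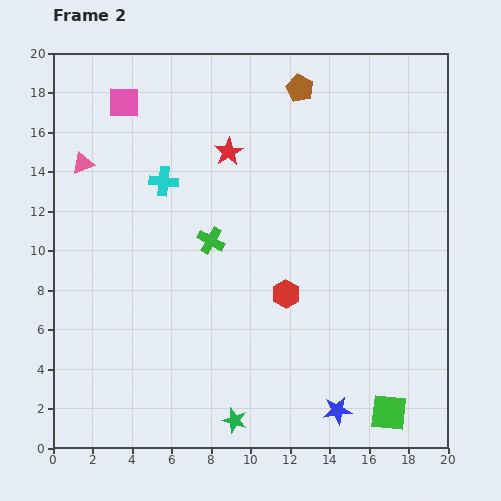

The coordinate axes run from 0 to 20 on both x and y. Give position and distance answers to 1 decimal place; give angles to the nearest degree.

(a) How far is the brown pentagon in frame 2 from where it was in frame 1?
5.9

The brown pentagon moved from (17.6, 15.2) to (12.5, 18.2), a distance of √(5.1² + 3.0²) ≈ 5.9.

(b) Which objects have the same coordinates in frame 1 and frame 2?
the pink triangle, the blue star, the cyan cross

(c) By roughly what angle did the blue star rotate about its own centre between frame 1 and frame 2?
30° counter-clockwise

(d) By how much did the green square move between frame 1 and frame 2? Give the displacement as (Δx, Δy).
(-1.8, -1.7)

The green square was at (18.8, 3.5) in frame 1 and (17.0, 1.8) in frame 2.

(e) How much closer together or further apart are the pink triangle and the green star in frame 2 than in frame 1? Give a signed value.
+3.9

Distance in frame 1: 11.2. Distance in frame 2: 15.1.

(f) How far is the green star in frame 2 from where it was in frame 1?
7.7

The green star moved from (1.7, 3.2) to (9.2, 1.4), a distance of √(7.5² + 1.8²) ≈ 7.7.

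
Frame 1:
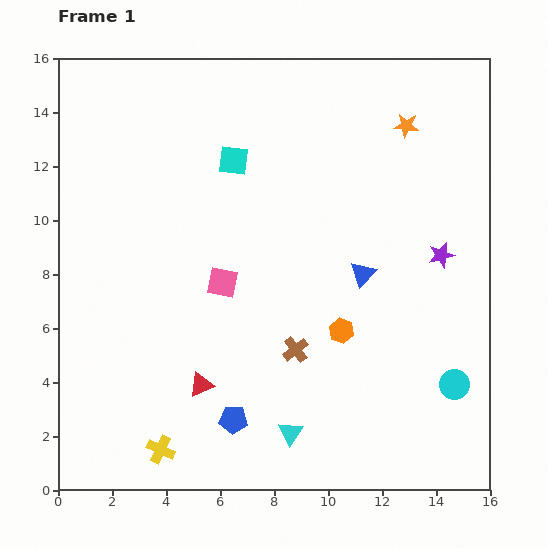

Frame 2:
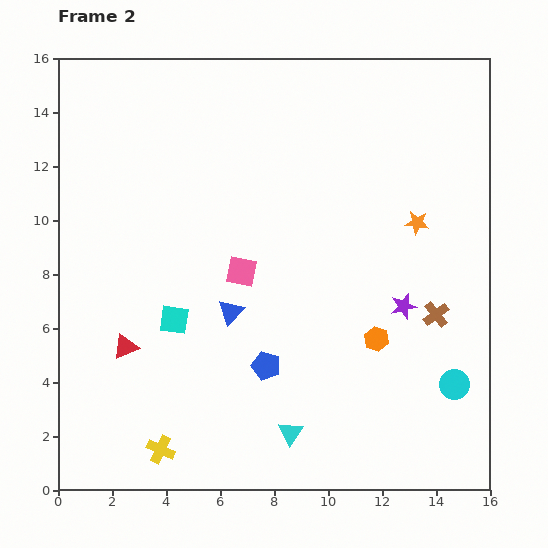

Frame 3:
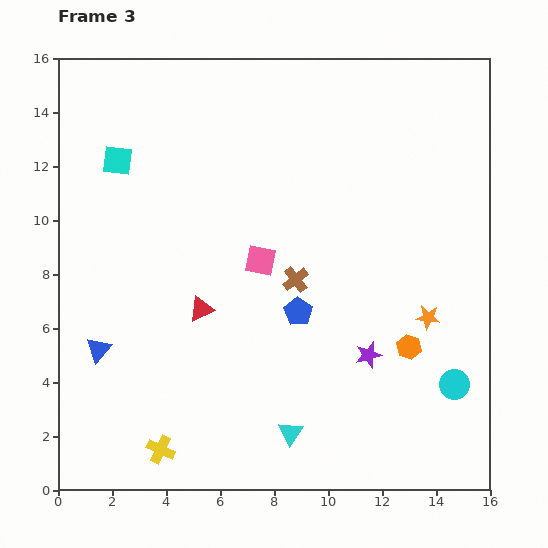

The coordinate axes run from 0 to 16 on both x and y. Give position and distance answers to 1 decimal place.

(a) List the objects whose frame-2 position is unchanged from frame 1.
the cyan triangle, the cyan circle, the yellow cross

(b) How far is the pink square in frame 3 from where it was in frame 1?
1.6

The pink square moved from (6.1, 7.7) to (7.5, 8.5), a distance of √(1.4² + 0.8²) ≈ 1.6.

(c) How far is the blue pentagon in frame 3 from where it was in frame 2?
2.3

The blue pentagon moved from (7.7, 4.6) to (8.9, 6.6), a distance of √(1.2² + 2.0²) ≈ 2.3.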